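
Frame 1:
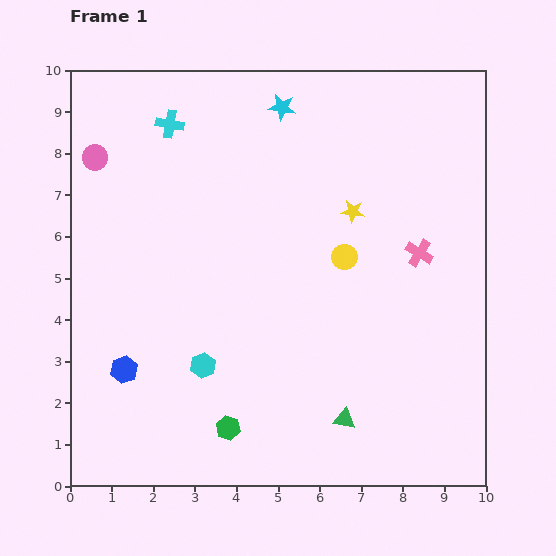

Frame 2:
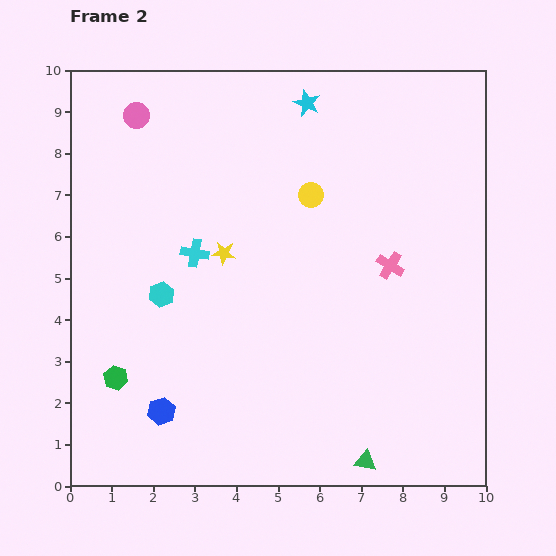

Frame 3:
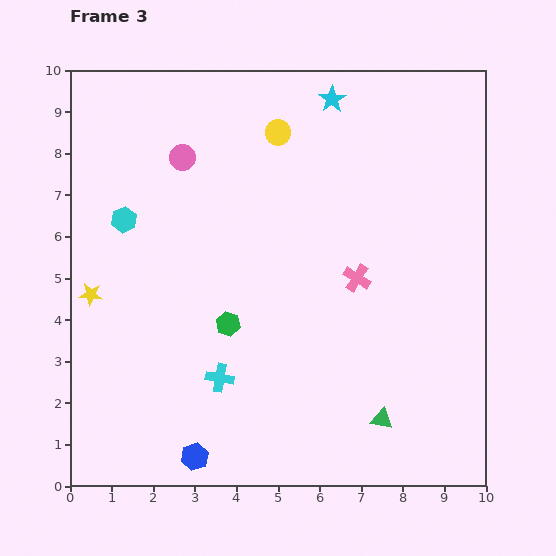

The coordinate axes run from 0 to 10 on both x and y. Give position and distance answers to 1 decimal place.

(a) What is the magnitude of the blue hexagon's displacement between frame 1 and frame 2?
1.3

The blue hexagon moved from (1.3, 2.8) to (2.2, 1.8), a distance of √(0.9² + 1.0²) ≈ 1.3.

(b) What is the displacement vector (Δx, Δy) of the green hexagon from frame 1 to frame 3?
(0.0, 2.5)

The green hexagon was at (3.8, 1.4) in frame 1 and (3.8, 3.9) in frame 3.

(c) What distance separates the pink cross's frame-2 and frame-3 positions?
0.9

The pink cross moved from (7.7, 5.3) to (6.9, 5.0), a distance of √(0.8² + 0.3²) ≈ 0.9.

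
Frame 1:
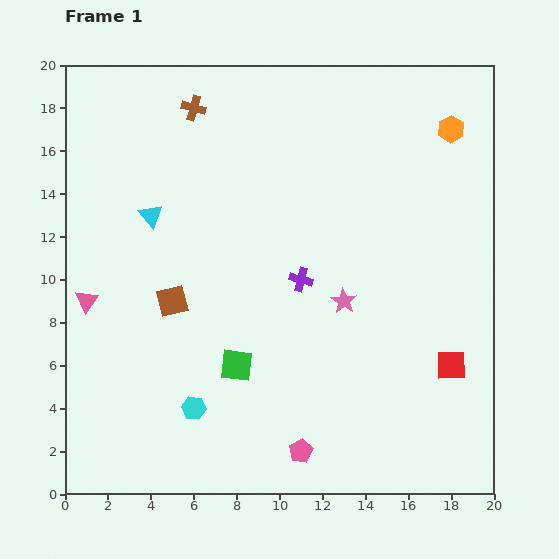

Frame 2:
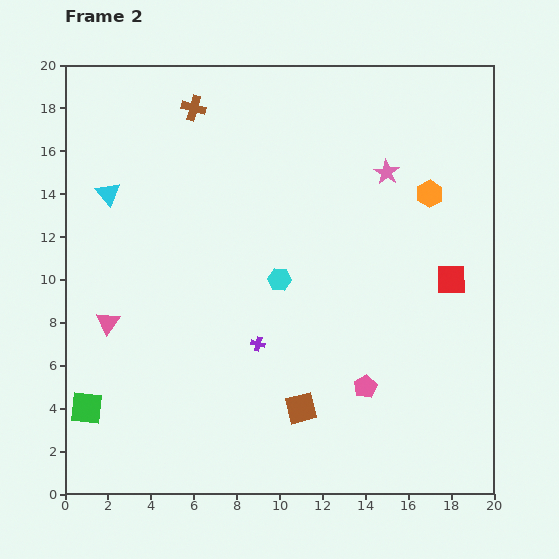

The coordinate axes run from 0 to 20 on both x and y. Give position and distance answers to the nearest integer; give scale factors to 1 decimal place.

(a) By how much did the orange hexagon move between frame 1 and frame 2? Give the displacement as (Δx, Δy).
(-1, -3)

The orange hexagon was at (18, 17) in frame 1 and (17, 14) in frame 2.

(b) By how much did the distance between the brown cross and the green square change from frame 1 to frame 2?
+3

Distance in frame 1: 12. Distance in frame 2: 15.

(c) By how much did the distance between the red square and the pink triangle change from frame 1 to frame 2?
-1

Distance in frame 1: 17. Distance in frame 2: 16.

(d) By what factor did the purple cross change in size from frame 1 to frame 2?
0.6×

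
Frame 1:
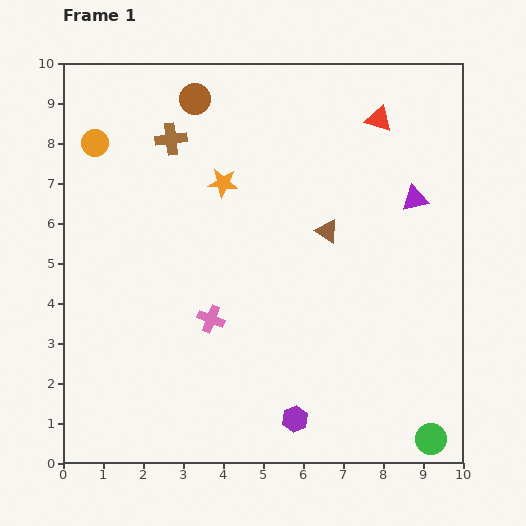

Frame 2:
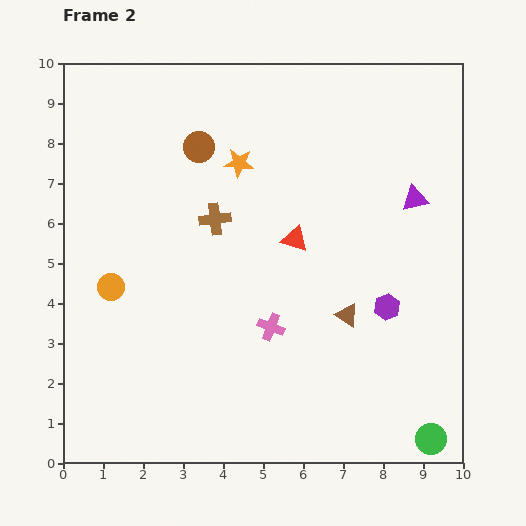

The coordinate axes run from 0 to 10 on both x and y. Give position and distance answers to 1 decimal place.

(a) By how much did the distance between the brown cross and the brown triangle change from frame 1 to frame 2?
-0.4

Distance in frame 1: 4.5. Distance in frame 2: 4.1.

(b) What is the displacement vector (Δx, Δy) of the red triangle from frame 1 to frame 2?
(-2.1, -3.0)

The red triangle was at (7.9, 8.6) in frame 1 and (5.8, 5.6) in frame 2.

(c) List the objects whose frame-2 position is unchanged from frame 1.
the green circle, the purple triangle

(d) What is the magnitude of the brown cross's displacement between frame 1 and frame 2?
2.3

The brown cross moved from (2.7, 8.1) to (3.8, 6.1), a distance of √(1.1² + 2.0²) ≈ 2.3.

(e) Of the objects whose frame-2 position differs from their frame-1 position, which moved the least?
the orange star

(moved 0.6)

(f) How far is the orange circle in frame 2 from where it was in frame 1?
3.6

The orange circle moved from (0.8, 8.0) to (1.2, 4.4), a distance of √(0.4² + 3.6²) ≈ 3.6.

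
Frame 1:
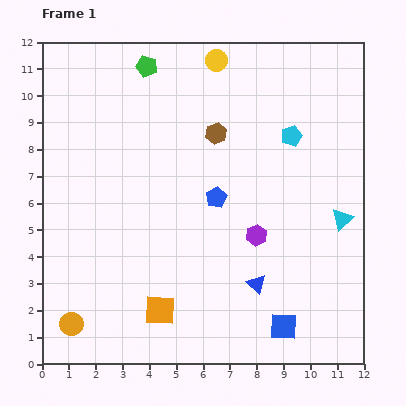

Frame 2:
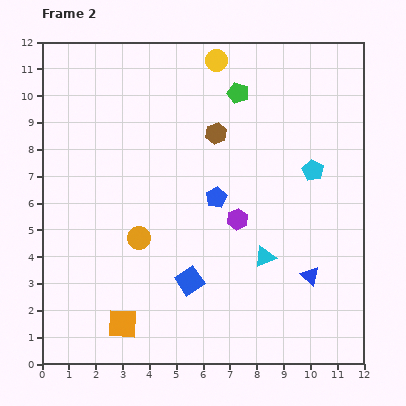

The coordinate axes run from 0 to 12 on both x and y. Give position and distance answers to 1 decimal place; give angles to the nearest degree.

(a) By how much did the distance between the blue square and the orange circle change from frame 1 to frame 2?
-5.4

Distance in frame 1: 7.9. Distance in frame 2: 2.5.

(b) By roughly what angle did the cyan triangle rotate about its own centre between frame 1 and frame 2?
19° clockwise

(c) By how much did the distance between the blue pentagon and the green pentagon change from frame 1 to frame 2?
-1.5

Distance in frame 1: 5.5. Distance in frame 2: 4.0.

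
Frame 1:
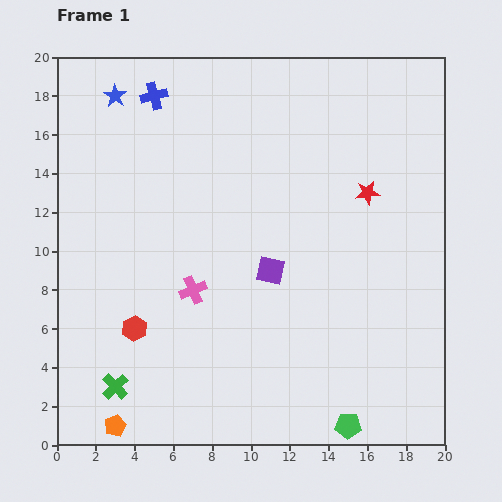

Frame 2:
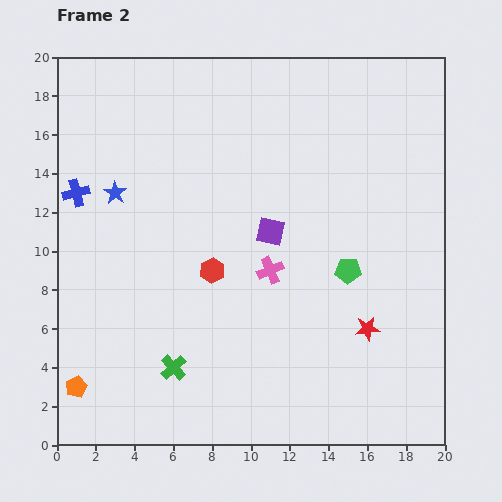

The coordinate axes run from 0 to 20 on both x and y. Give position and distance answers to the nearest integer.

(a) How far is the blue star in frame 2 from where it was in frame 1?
5

The blue star moved from (3, 18) to (3, 13), a distance of √(0² + 5²) ≈ 5.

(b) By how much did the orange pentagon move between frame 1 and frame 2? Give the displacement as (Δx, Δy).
(-2, 2)

The orange pentagon was at (3, 1) in frame 1 and (1, 3) in frame 2.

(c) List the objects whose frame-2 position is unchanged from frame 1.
none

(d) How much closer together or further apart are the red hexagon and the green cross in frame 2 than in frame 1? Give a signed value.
+2

Distance in frame 1: 3. Distance in frame 2: 5.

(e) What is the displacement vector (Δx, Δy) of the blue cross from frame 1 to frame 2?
(-4, -5)

The blue cross was at (5, 18) in frame 1 and (1, 13) in frame 2.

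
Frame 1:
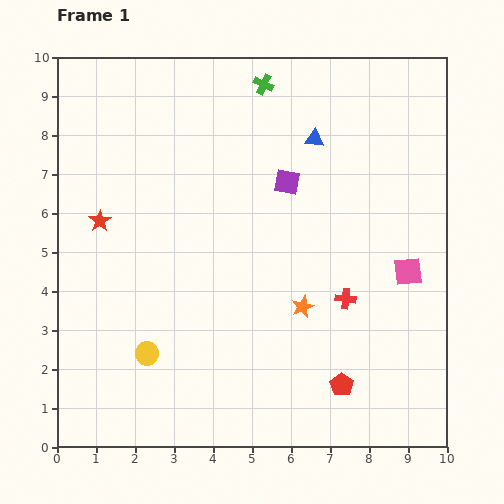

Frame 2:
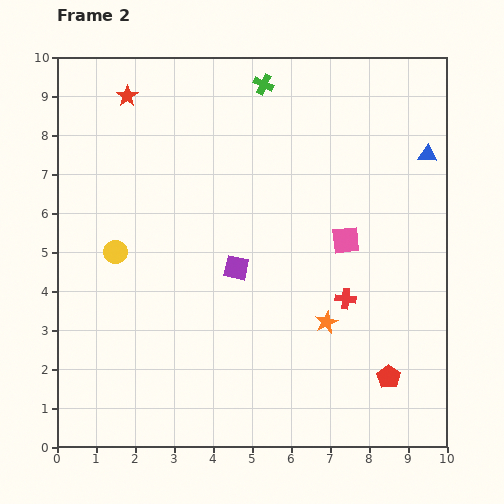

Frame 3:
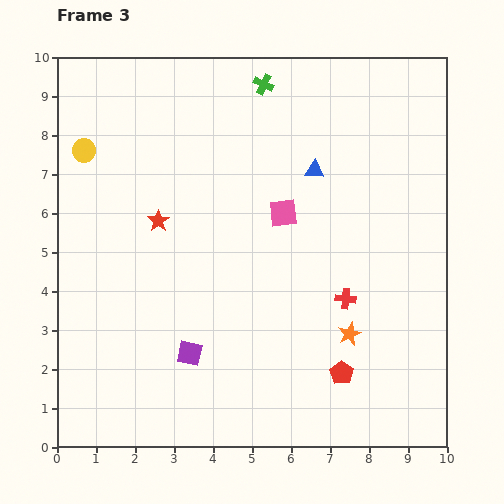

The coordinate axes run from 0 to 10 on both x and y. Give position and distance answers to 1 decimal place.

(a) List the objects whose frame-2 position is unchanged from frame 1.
the green cross, the red cross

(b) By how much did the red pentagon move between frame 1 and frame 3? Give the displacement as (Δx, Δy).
(0.0, 0.3)

The red pentagon was at (7.3, 1.6) in frame 1 and (7.3, 1.9) in frame 3.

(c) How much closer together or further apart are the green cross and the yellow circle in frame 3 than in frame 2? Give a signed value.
-0.8

Distance in frame 2: 5.7. Distance in frame 3: 4.9.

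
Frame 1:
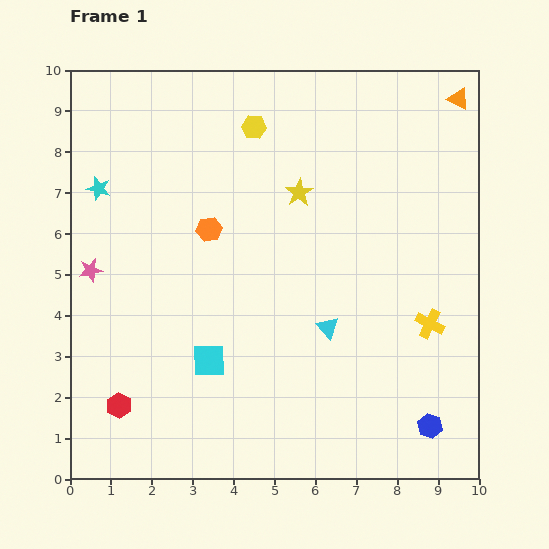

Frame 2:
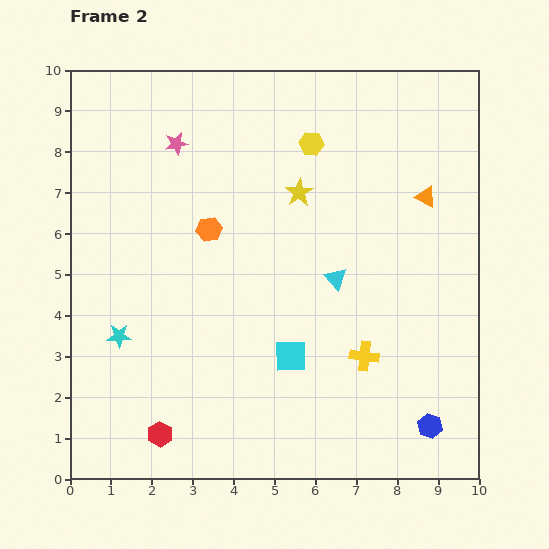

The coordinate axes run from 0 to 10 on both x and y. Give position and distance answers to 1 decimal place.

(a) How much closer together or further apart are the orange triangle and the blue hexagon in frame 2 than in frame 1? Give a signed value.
-2.4

Distance in frame 1: 8.0. Distance in frame 2: 5.6.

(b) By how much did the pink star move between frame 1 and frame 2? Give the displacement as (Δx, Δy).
(2.1, 3.1)

The pink star was at (0.5, 5.1) in frame 1 and (2.6, 8.2) in frame 2.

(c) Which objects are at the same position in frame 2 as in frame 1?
the orange hexagon, the blue hexagon, the yellow star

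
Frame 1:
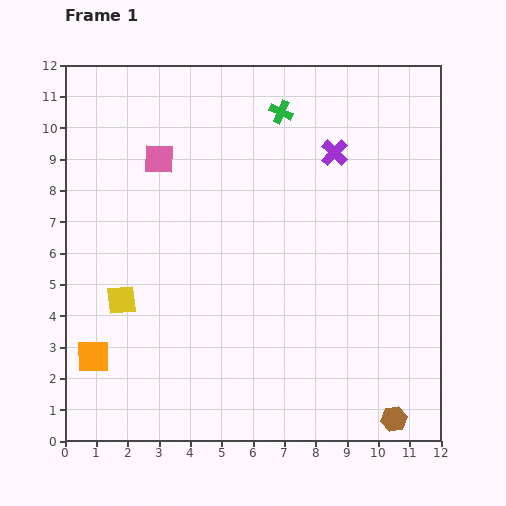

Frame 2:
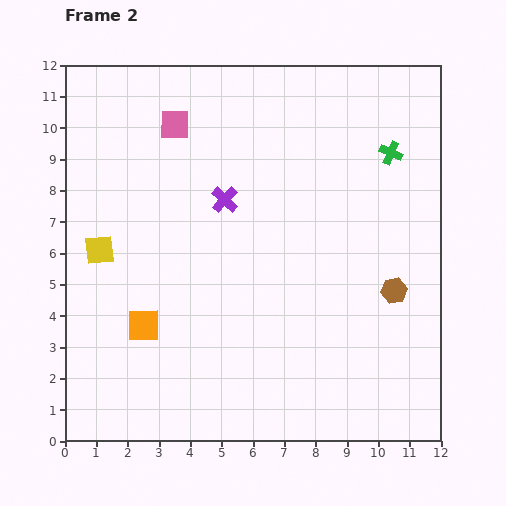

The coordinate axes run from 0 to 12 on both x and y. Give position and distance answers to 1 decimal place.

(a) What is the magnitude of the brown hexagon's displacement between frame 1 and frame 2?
4.1

The brown hexagon moved from (10.5, 0.7) to (10.5, 4.8), a distance of √(0.0² + 4.1²) ≈ 4.1.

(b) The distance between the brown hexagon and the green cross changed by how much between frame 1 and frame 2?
-6.0

Distance in frame 1: 10.4. Distance in frame 2: 4.4.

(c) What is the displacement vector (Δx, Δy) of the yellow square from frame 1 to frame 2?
(-0.7, 1.6)

The yellow square was at (1.8, 4.5) in frame 1 and (1.1, 6.1) in frame 2.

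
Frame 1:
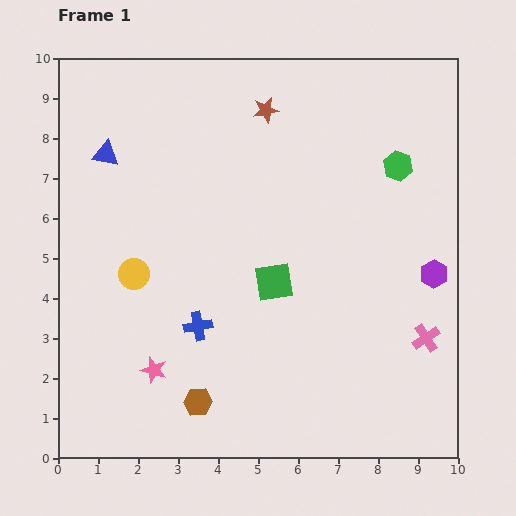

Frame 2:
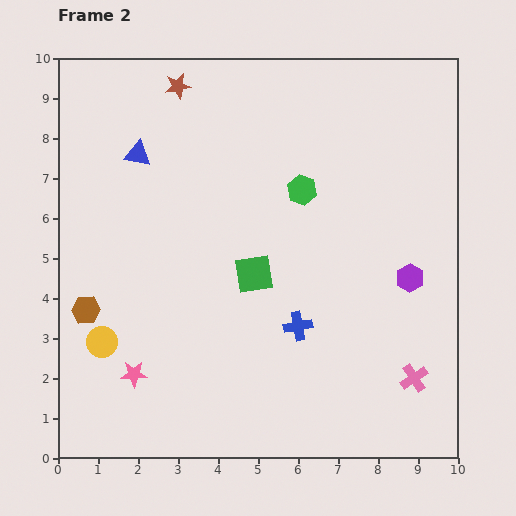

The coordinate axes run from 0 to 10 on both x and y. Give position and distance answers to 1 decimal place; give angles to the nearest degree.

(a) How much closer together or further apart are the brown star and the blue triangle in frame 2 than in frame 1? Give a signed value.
-2.1

Distance in frame 1: 4.1. Distance in frame 2: 2.0.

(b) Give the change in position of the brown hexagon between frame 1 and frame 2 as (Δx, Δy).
(-2.8, 2.3)

The brown hexagon was at (3.5, 1.4) in frame 1 and (0.7, 3.7) in frame 2.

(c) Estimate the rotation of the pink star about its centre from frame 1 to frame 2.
18° counter-clockwise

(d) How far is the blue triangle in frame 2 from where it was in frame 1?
0.8

The blue triangle moved from (1.2, 7.6) to (2.0, 7.6), a distance of √(0.8² + 0.0²) ≈ 0.8.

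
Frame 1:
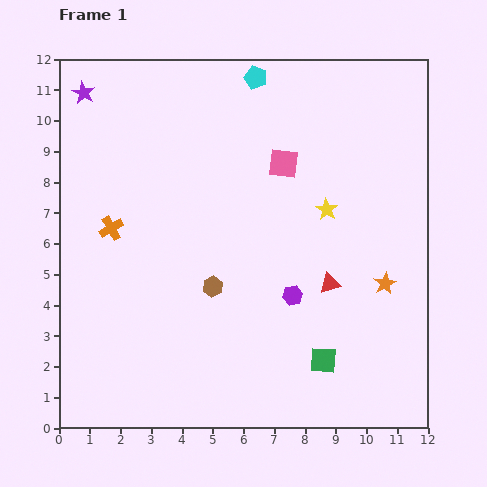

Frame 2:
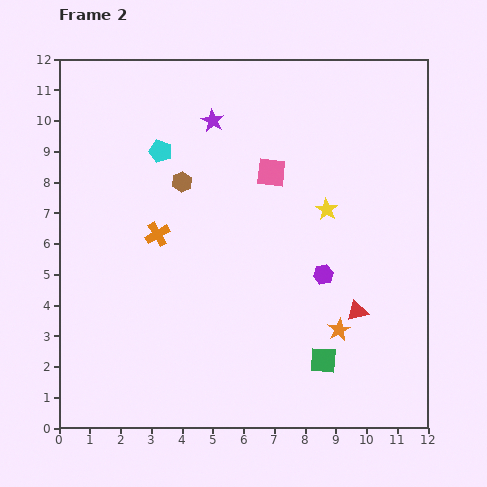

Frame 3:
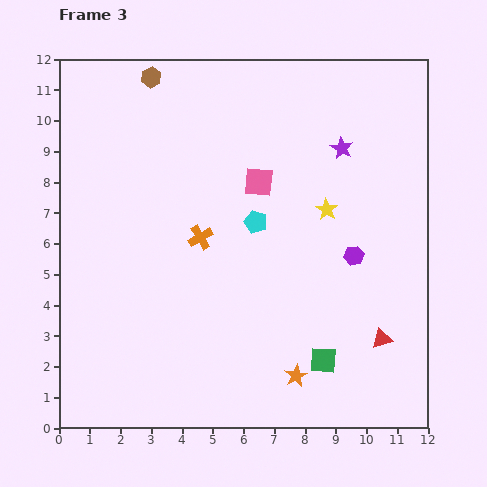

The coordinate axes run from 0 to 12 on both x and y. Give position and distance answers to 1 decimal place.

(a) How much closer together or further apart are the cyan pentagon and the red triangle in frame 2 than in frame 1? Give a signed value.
+1.1

Distance in frame 1: 7.1. Distance in frame 2: 8.2.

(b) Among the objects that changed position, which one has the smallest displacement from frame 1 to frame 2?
the pink square

(moved 0.5)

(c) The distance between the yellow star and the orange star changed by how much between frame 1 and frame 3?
+2.4

Distance in frame 1: 3.1. Distance in frame 3: 5.5.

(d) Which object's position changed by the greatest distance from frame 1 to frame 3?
the purple star

(moved 8.6; next 7.1)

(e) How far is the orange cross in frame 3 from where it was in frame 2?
1.4

The orange cross moved from (3.2, 6.3) to (4.6, 6.2), a distance of √(1.4² + 0.1²) ≈ 1.4.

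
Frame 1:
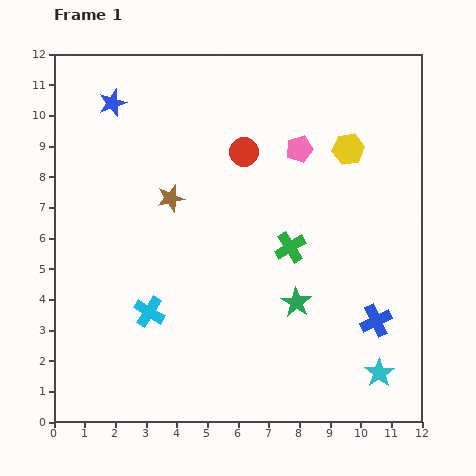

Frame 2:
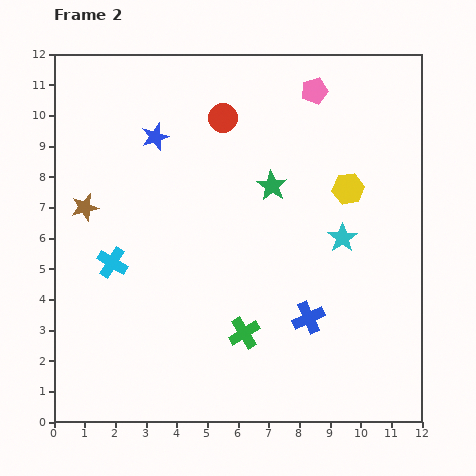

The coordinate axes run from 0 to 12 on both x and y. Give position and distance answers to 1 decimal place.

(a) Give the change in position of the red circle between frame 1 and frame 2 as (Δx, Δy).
(-0.7, 1.1)

The red circle was at (6.2, 8.8) in frame 1 and (5.5, 9.9) in frame 2.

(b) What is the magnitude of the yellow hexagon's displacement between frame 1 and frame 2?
1.3

The yellow hexagon moved from (9.6, 8.9) to (9.6, 7.6), a distance of √(0.0² + 1.3²) ≈ 1.3.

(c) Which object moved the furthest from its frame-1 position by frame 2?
the cyan star

(moved 4.6; next 3.9)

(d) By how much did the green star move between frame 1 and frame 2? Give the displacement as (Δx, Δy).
(-0.8, 3.8)

The green star was at (7.9, 3.9) in frame 1 and (7.1, 7.7) in frame 2.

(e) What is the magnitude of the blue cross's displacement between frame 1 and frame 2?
2.2

The blue cross moved from (10.5, 3.3) to (8.3, 3.4), a distance of √(2.2² + 0.1²) ≈ 2.2.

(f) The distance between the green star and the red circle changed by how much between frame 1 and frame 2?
-2.5

Distance in frame 1: 5.2. Distance in frame 2: 2.7.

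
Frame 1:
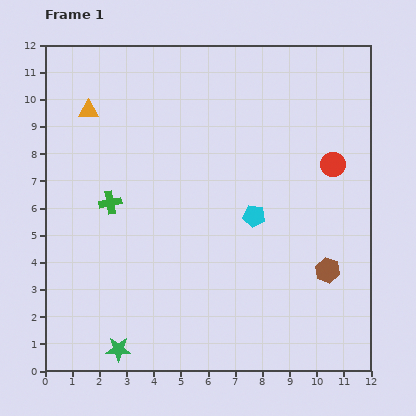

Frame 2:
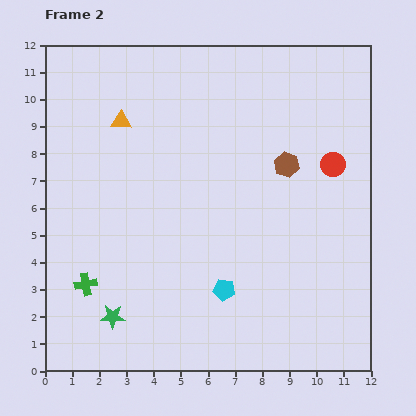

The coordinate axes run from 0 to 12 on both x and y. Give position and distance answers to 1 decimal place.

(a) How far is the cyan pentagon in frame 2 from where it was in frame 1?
2.9

The cyan pentagon moved from (7.7, 5.7) to (6.6, 3.0), a distance of √(1.1² + 2.7²) ≈ 2.9.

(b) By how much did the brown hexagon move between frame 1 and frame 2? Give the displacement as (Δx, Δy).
(-1.5, 3.9)

The brown hexagon was at (10.4, 3.7) in frame 1 and (8.9, 7.6) in frame 2.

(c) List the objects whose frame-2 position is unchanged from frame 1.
the red circle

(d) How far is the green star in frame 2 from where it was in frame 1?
1.2

The green star moved from (2.7, 0.8) to (2.5, 2.0), a distance of √(0.2² + 1.2²) ≈ 1.2.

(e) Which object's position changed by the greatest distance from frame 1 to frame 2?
the brown hexagon

(moved 4.2; next 3.1)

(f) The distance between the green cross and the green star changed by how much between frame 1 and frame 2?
-3.8

Distance in frame 1: 5.4. Distance in frame 2: 1.6.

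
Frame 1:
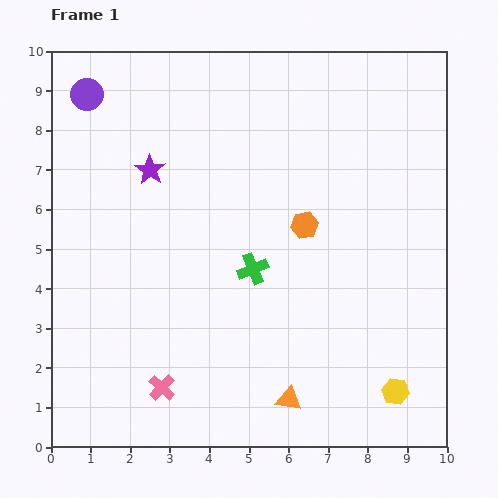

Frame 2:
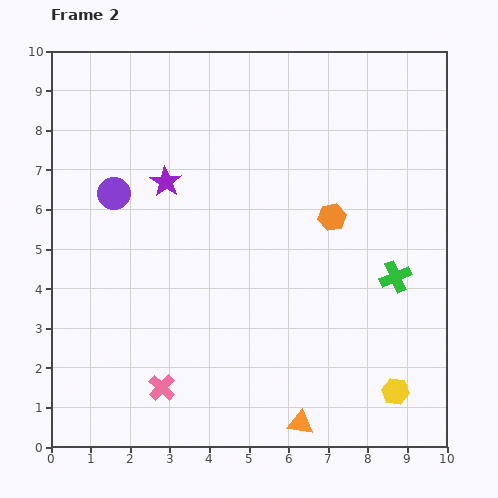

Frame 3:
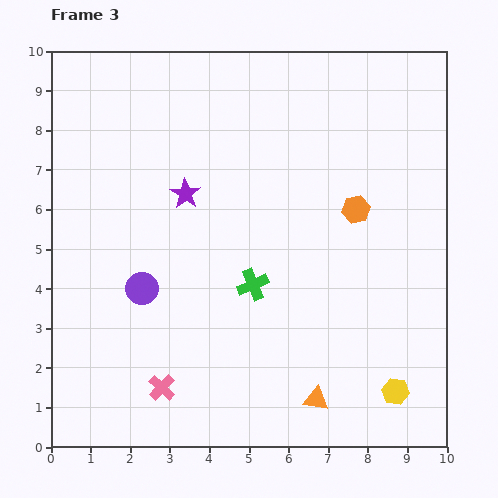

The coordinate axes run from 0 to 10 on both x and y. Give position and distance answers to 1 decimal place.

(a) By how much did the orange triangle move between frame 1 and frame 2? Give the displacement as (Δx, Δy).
(0.3, -0.6)

The orange triangle was at (6.0, 1.2) in frame 1 and (6.3, 0.6) in frame 2.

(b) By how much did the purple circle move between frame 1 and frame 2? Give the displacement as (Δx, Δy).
(0.7, -2.5)

The purple circle was at (0.9, 8.9) in frame 1 and (1.6, 6.4) in frame 2.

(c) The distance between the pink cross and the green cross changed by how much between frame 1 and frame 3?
-0.3

Distance in frame 1: 3.8. Distance in frame 3: 3.5.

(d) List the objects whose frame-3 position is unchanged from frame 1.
the yellow hexagon, the pink cross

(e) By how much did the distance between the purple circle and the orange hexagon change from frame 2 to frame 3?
+0.3

Distance in frame 2: 5.5. Distance in frame 3: 5.8.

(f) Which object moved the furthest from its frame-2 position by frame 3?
the green cross

(moved 3.6; next 2.5)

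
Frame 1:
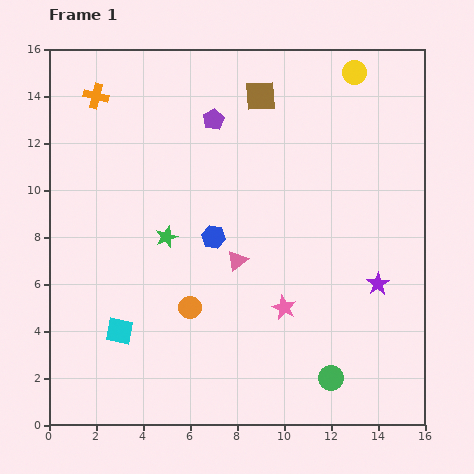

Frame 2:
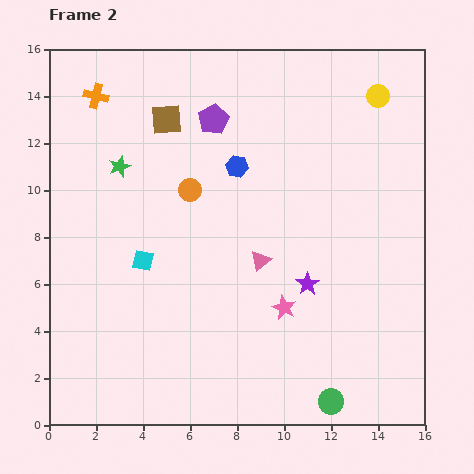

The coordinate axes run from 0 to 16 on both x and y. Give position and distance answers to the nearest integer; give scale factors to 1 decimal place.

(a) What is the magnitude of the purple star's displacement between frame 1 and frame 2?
3

The purple star moved from (14, 6) to (11, 6), a distance of √(3² + 0²) ≈ 3.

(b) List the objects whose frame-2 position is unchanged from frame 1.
the purple pentagon, the orange cross, the pink star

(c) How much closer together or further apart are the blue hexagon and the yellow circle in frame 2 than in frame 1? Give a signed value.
-2

Distance in frame 1: 9. Distance in frame 2: 7.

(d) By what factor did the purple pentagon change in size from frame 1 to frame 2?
1.5×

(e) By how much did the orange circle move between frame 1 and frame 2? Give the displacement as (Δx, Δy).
(0, 5)

The orange circle was at (6, 5) in frame 1 and (6, 10) in frame 2.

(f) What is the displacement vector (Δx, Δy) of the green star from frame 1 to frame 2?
(-2, 3)

The green star was at (5, 8) in frame 1 and (3, 11) in frame 2.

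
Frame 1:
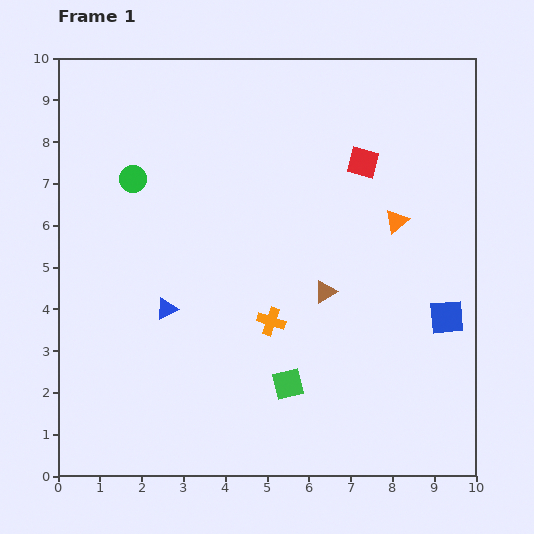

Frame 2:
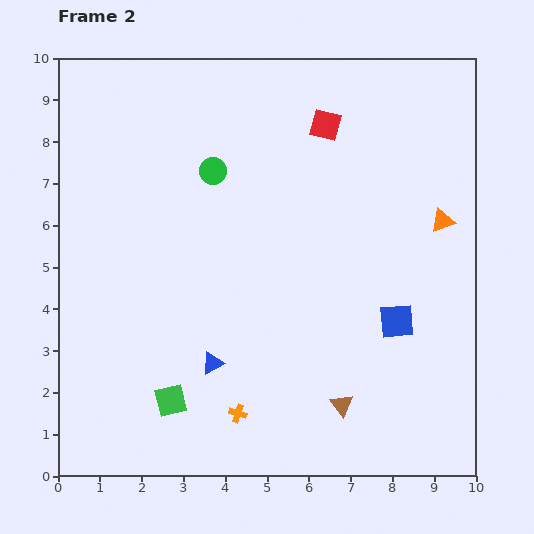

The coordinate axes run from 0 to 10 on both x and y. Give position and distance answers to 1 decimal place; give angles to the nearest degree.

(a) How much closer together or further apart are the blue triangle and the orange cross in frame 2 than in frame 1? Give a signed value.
-1.2

Distance in frame 1: 2.5. Distance in frame 2: 1.3.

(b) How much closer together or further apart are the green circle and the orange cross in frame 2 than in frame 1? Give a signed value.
+1.1

Distance in frame 1: 4.7. Distance in frame 2: 5.8.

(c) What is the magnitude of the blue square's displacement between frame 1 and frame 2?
1.2

The blue square moved from (9.3, 3.8) to (8.1, 3.7), a distance of √(1.2² + 0.1²) ≈ 1.2.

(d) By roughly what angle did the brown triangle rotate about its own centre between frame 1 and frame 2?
36° counter-clockwise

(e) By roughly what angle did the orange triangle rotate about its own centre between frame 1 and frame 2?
18° clockwise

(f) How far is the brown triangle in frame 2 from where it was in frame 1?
2.7

The brown triangle moved from (6.4, 4.4) to (6.8, 1.7), a distance of √(0.4² + 2.7²) ≈ 2.7.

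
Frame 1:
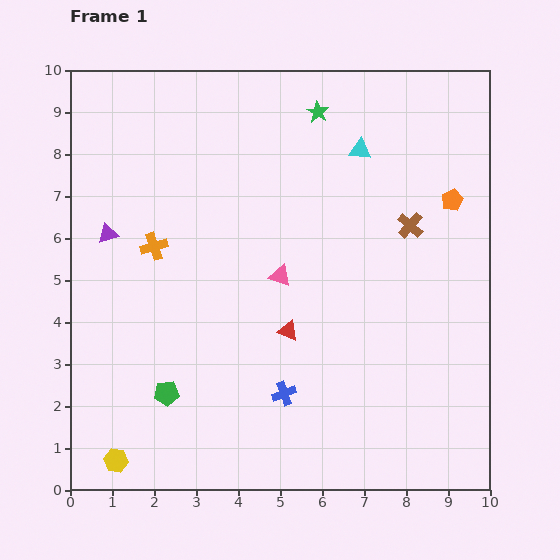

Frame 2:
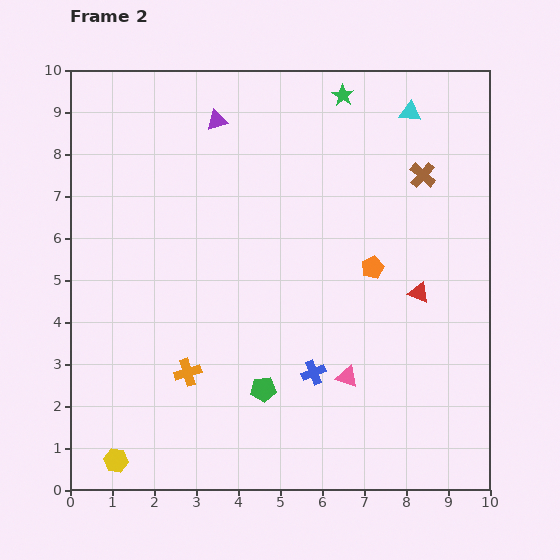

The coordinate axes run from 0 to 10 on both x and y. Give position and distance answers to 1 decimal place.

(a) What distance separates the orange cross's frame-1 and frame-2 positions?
3.1

The orange cross moved from (2.0, 5.8) to (2.8, 2.8), a distance of √(0.8² + 3.0²) ≈ 3.1.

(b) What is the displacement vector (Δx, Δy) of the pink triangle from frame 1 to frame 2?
(1.6, -2.4)

The pink triangle was at (5.0, 5.1) in frame 1 and (6.6, 2.7) in frame 2.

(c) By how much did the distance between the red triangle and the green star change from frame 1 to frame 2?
-0.2

Distance in frame 1: 5.2. Distance in frame 2: 5.0.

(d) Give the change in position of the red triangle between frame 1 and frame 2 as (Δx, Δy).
(3.1, 0.9)

The red triangle was at (5.2, 3.8) in frame 1 and (8.3, 4.7) in frame 2.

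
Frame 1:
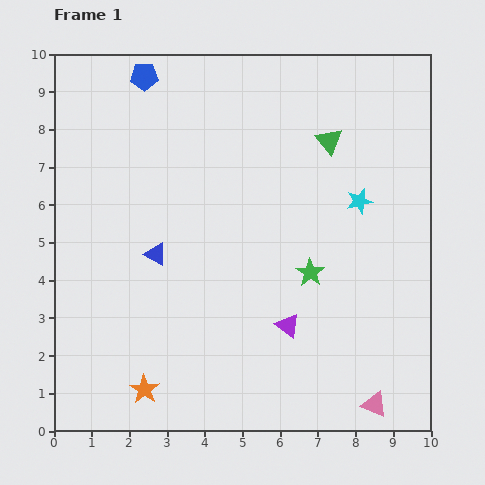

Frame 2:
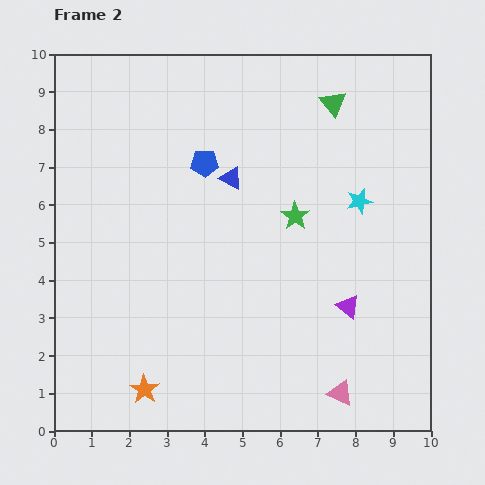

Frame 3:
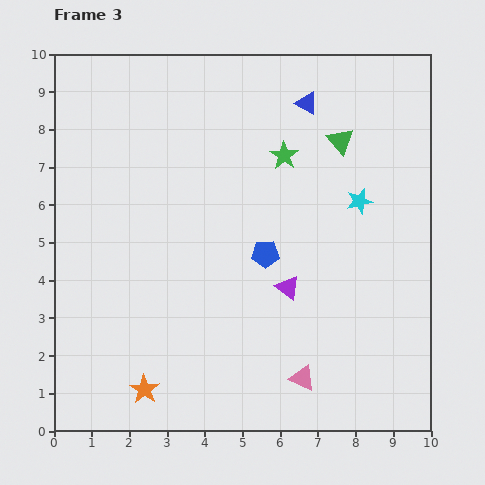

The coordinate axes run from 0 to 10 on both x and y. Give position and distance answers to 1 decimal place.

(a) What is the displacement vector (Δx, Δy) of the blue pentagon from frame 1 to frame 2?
(1.6, -2.3)

The blue pentagon was at (2.4, 9.4) in frame 1 and (4.0, 7.1) in frame 2.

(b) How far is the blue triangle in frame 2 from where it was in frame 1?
2.8

The blue triangle moved from (2.7, 4.7) to (4.7, 6.7), a distance of √(2.0² + 2.0²) ≈ 2.8.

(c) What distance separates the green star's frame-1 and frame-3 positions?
3.2

The green star moved from (6.8, 4.2) to (6.1, 7.3), a distance of √(0.7² + 3.1²) ≈ 3.2.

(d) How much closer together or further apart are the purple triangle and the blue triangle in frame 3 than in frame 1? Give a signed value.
+0.9

Distance in frame 1: 4.0. Distance in frame 3: 4.9.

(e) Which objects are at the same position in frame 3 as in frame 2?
the cyan star, the orange star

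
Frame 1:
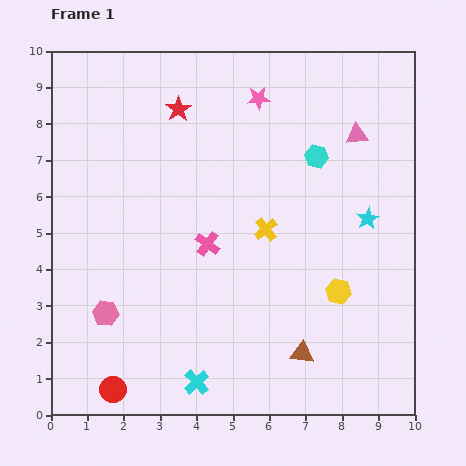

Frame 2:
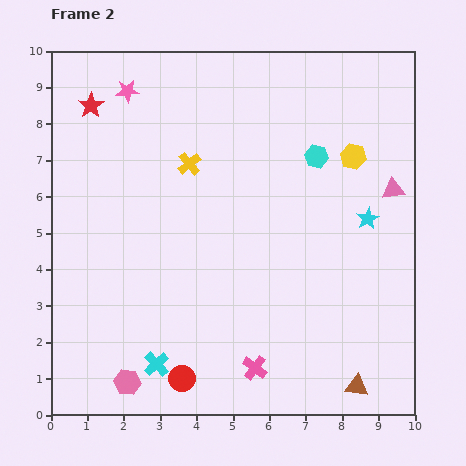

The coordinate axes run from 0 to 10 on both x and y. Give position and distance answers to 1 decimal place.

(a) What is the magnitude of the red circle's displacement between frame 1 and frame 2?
1.9

The red circle moved from (1.7, 0.7) to (3.6, 1.0), a distance of √(1.9² + 0.3²) ≈ 1.9.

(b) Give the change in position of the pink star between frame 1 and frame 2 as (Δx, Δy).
(-3.6, 0.2)

The pink star was at (5.7, 8.7) in frame 1 and (2.1, 8.9) in frame 2.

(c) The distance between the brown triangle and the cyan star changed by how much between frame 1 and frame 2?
+0.5

Distance in frame 1: 4.1. Distance in frame 2: 4.6.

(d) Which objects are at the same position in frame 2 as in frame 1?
the cyan star, the cyan hexagon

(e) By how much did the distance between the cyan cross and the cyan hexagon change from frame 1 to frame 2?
+0.2

Distance in frame 1: 7.0. Distance in frame 2: 7.2.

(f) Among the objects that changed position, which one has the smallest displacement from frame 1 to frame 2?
the cyan cross

(moved 1.2)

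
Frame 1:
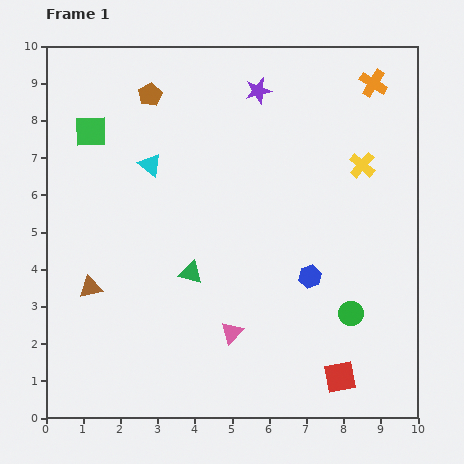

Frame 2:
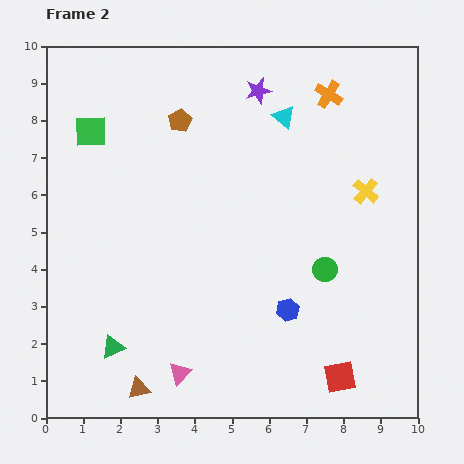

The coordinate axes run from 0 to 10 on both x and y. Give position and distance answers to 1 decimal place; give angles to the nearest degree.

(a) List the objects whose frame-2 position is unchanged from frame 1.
the green square, the red square, the purple star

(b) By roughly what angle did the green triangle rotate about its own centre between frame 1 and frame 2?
40° counter-clockwise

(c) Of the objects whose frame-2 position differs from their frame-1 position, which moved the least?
the yellow cross

(moved 0.7)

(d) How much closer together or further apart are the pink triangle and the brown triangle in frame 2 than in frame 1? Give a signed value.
-2.8

Distance in frame 1: 4.0. Distance in frame 2: 1.2.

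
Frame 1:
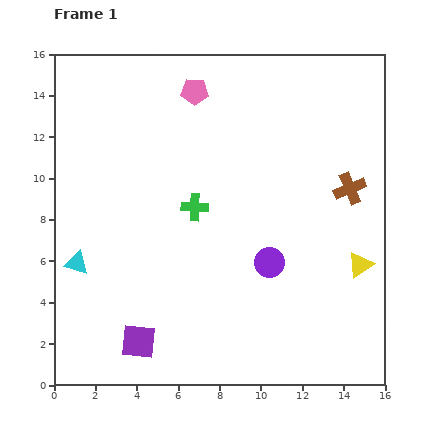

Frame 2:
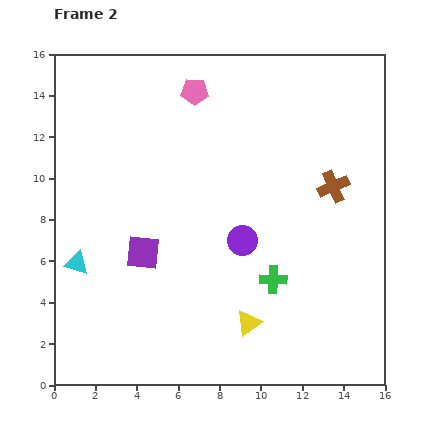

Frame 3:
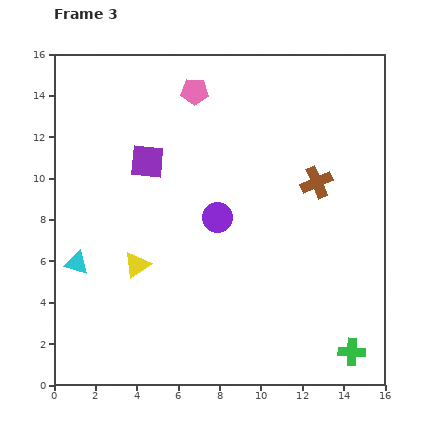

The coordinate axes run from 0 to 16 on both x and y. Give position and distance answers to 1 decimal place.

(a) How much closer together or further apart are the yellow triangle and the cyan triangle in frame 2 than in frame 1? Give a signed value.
-4.9

Distance in frame 1: 13.7. Distance in frame 2: 8.8.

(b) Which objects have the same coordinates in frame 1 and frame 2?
the pink pentagon, the cyan triangle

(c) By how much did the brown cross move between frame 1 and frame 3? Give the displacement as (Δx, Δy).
(-1.6, 0.3)

The brown cross was at (14.3, 9.5) in frame 1 and (12.7, 9.8) in frame 3.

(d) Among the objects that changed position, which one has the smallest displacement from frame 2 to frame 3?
the brown cross

(moved 0.8)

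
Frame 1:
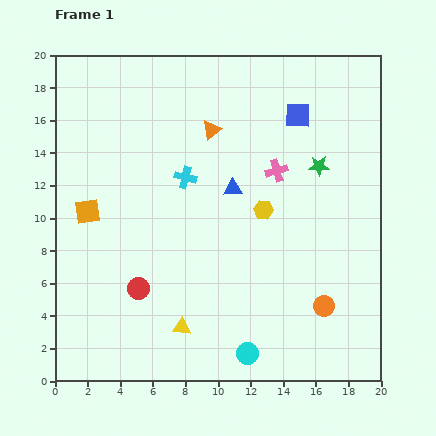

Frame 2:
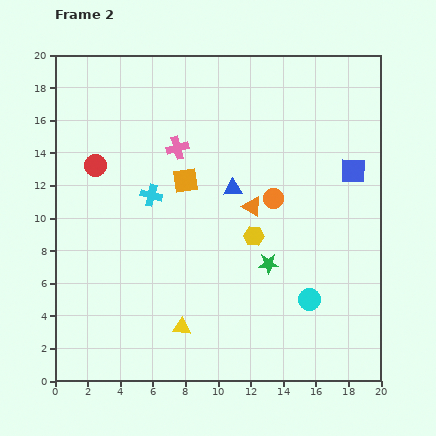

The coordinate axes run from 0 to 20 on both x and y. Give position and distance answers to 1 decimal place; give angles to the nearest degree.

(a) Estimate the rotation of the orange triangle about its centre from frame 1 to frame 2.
52° counter-clockwise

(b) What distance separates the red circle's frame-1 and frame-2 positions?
7.9

The red circle moved from (5.1, 5.7) to (2.5, 13.2), a distance of √(2.6² + 7.5²) ≈ 7.9.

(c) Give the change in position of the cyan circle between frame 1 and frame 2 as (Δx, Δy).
(3.8, 3.3)

The cyan circle was at (11.8, 1.7) in frame 1 and (15.6, 5.0) in frame 2.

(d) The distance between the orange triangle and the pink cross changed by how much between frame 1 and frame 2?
+1.1

Distance in frame 1: 4.7. Distance in frame 2: 5.8.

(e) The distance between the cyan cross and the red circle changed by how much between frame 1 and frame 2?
-3.6

Distance in frame 1: 7.4. Distance in frame 2: 3.8.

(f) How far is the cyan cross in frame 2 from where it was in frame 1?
2.4

The cyan cross moved from (8.0, 12.5) to (5.9, 11.4), a distance of √(2.1² + 1.1²) ≈ 2.4.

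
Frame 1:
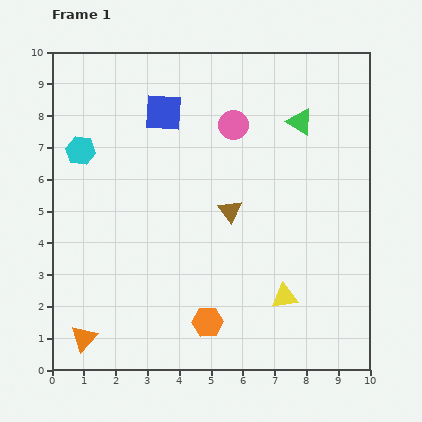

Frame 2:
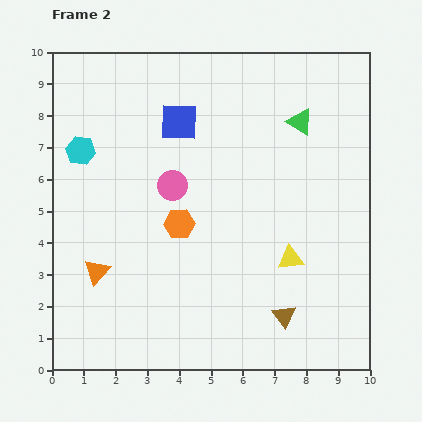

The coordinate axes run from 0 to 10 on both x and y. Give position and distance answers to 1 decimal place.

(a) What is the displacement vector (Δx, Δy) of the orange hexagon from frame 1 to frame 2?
(-0.9, 3.1)

The orange hexagon was at (4.9, 1.5) in frame 1 and (4.0, 4.6) in frame 2.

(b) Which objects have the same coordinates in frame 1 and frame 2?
the cyan hexagon, the green triangle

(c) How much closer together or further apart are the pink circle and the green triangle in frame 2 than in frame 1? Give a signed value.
+2.4

Distance in frame 1: 2.1. Distance in frame 2: 4.5.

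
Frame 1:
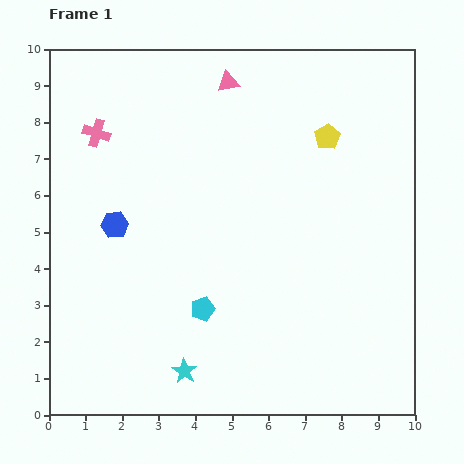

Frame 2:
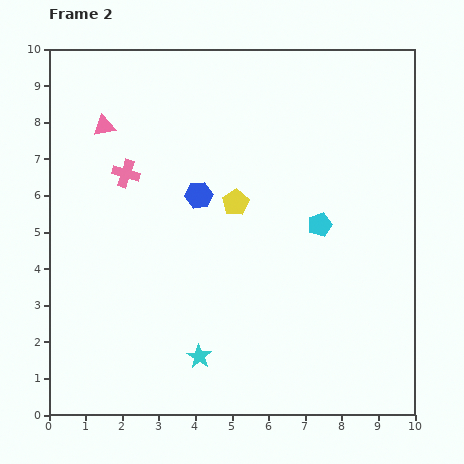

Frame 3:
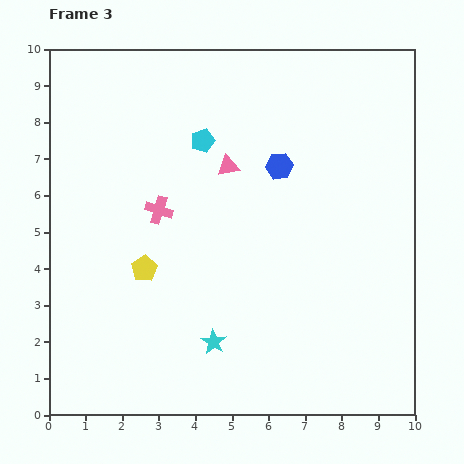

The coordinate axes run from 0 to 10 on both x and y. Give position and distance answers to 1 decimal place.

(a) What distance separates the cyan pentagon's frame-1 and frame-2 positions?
3.9

The cyan pentagon moved from (4.2, 2.9) to (7.4, 5.2), a distance of √(3.2² + 2.3²) ≈ 3.9.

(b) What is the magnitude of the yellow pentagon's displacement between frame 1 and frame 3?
6.2

The yellow pentagon moved from (7.6, 7.6) to (2.6, 4.0), a distance of √(5.0² + 3.6²) ≈ 6.2.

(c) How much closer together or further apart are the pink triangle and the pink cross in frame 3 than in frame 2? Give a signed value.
+0.8

Distance in frame 2: 1.4. Distance in frame 3: 2.2.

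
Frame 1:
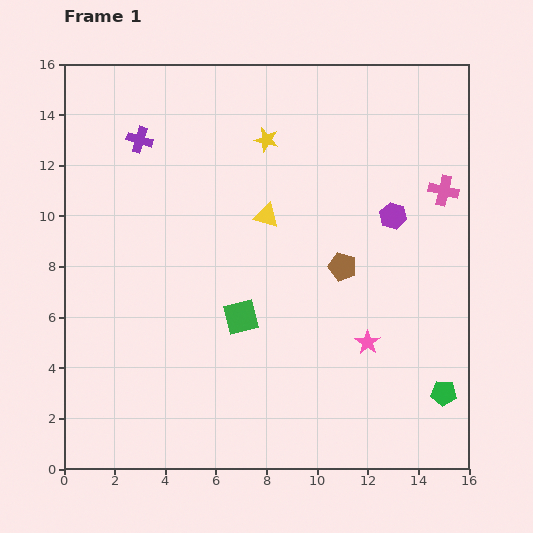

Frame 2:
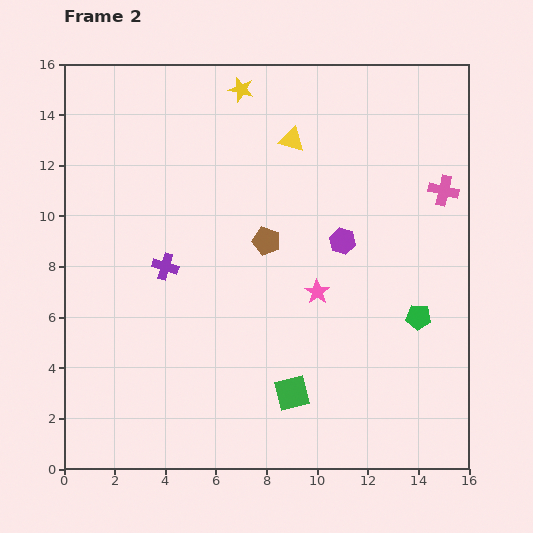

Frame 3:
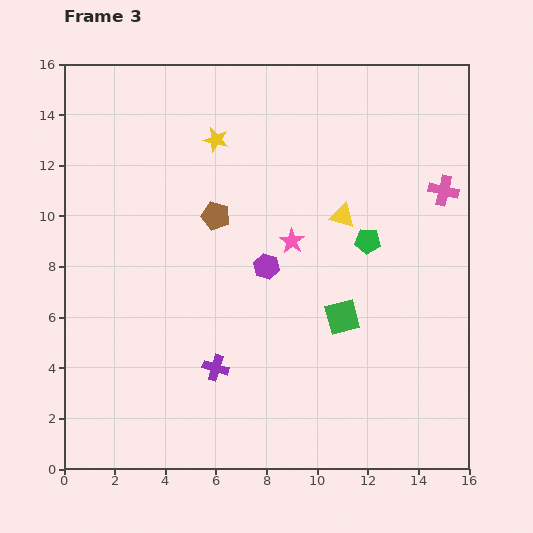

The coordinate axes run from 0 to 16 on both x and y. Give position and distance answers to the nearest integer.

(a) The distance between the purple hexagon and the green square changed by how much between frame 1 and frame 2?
-1

Distance in frame 1: 7. Distance in frame 2: 6.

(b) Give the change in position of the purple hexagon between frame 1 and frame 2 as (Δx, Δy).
(-2, -1)

The purple hexagon was at (13, 10) in frame 1 and (11, 9) in frame 2.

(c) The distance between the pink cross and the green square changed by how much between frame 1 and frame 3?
-3

Distance in frame 1: 9. Distance in frame 3: 6.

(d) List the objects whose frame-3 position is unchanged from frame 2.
the pink cross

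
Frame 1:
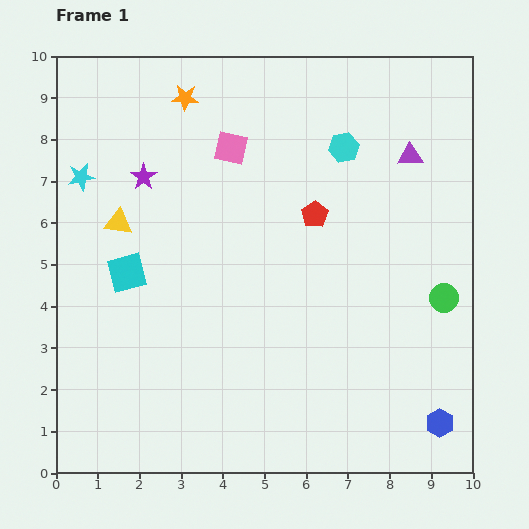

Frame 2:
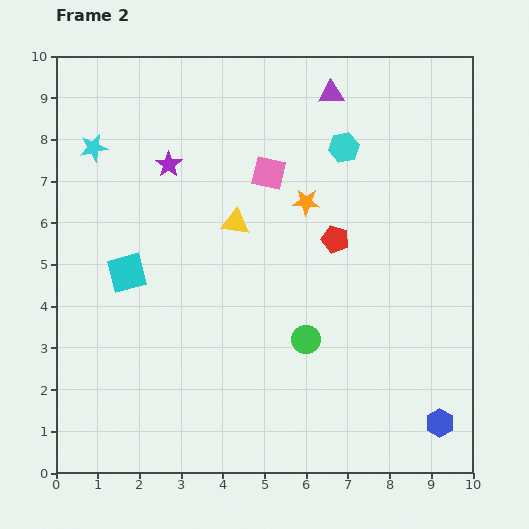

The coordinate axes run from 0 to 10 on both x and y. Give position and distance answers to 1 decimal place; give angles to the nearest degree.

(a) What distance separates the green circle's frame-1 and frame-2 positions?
3.4

The green circle moved from (9.3, 4.2) to (6.0, 3.2), a distance of √(3.3² + 1.0²) ≈ 3.4.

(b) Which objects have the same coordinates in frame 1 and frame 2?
the cyan square, the cyan hexagon, the blue hexagon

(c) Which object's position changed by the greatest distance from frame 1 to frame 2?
the orange star

(moved 3.8; next 3.4)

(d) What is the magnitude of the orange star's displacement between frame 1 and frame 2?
3.8

The orange star moved from (3.1, 9.0) to (6.0, 6.5), a distance of √(2.9² + 2.5²) ≈ 3.8.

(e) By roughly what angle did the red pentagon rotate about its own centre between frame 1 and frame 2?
22° counter-clockwise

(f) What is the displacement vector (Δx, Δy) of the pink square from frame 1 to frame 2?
(0.9, -0.6)

The pink square was at (4.2, 7.8) in frame 1 and (5.1, 7.2) in frame 2.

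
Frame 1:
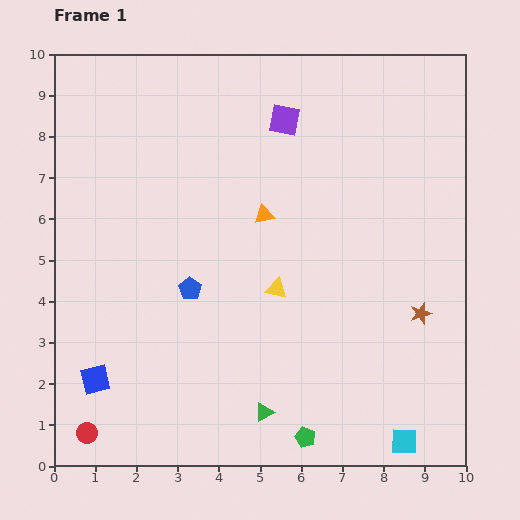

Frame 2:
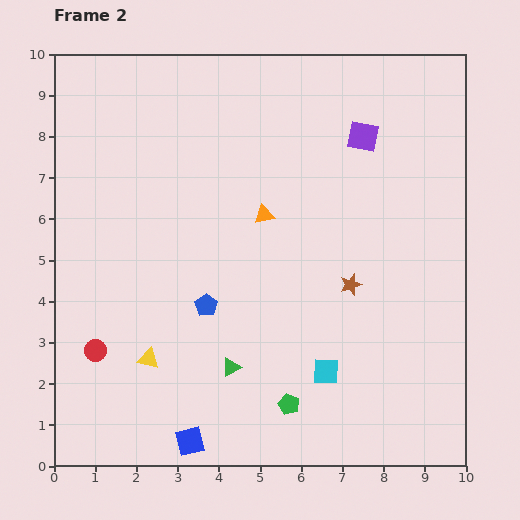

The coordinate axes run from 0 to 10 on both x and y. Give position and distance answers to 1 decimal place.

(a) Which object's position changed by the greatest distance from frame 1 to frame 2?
the yellow triangle

(moved 3.5; next 2.7)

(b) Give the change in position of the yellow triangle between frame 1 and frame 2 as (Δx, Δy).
(-3.1, -1.7)

The yellow triangle was at (5.4, 4.3) in frame 1 and (2.3, 2.6) in frame 2.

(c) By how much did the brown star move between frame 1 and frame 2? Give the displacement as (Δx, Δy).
(-1.7, 0.7)

The brown star was at (8.9, 3.7) in frame 1 and (7.2, 4.4) in frame 2.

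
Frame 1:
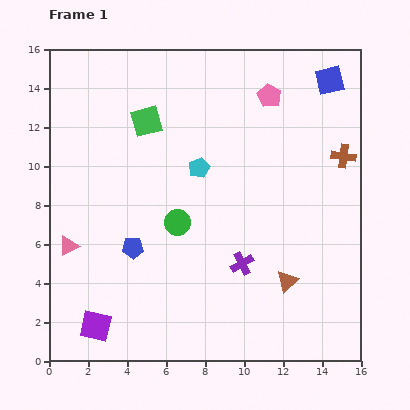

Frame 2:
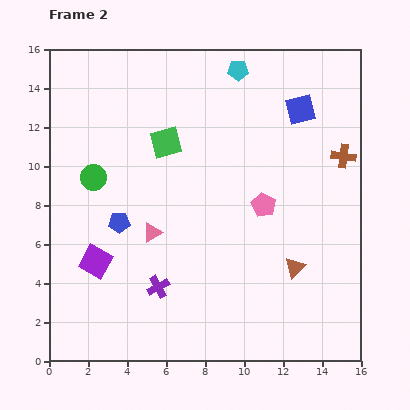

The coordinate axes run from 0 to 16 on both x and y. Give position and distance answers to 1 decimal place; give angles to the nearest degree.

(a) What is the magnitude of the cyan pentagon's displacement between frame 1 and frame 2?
5.4

The cyan pentagon moved from (7.7, 9.9) to (9.7, 14.9), a distance of √(2.0² + 5.0²) ≈ 5.4.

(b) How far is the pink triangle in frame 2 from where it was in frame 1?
4.4

The pink triangle moved from (1.0, 5.9) to (5.3, 6.6), a distance of √(4.3² + 0.7²) ≈ 4.4.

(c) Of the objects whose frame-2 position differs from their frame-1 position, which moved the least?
the brown triangle

(moved 0.8)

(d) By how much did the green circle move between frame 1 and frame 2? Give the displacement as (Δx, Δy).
(-4.3, 2.3)

The green circle was at (6.6, 7.1) in frame 1 and (2.3, 9.4) in frame 2.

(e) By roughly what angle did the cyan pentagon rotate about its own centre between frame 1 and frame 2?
24° clockwise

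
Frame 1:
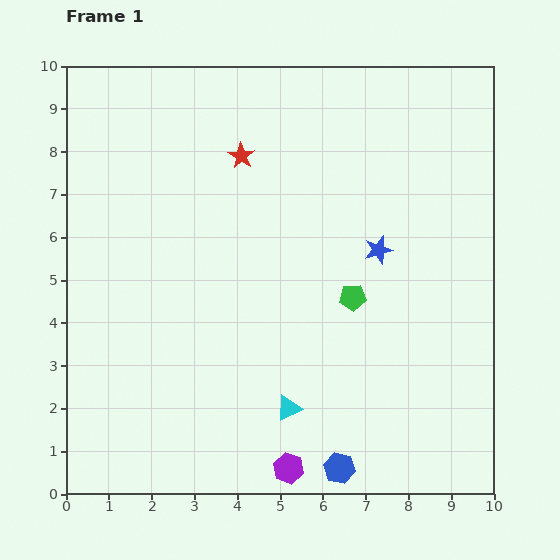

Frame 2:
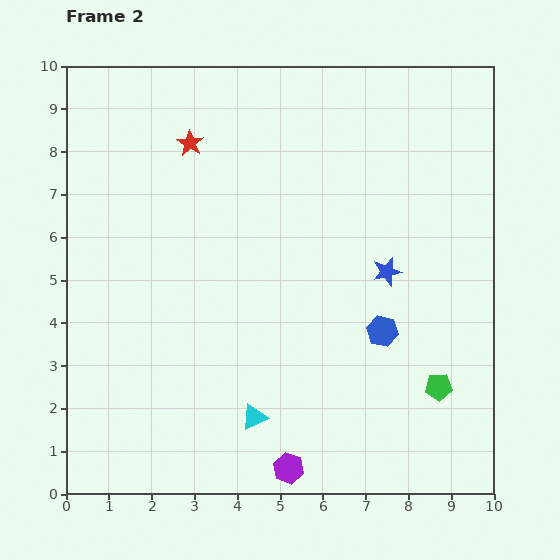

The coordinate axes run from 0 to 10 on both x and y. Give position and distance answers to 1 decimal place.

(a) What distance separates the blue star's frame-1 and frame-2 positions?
0.5

The blue star moved from (7.3, 5.7) to (7.5, 5.2), a distance of √(0.2² + 0.5²) ≈ 0.5.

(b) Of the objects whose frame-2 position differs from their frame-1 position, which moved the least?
the blue star

(moved 0.5)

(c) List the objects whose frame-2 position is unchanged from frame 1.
the purple hexagon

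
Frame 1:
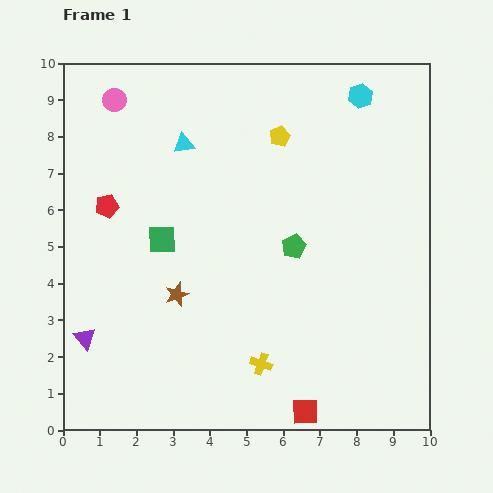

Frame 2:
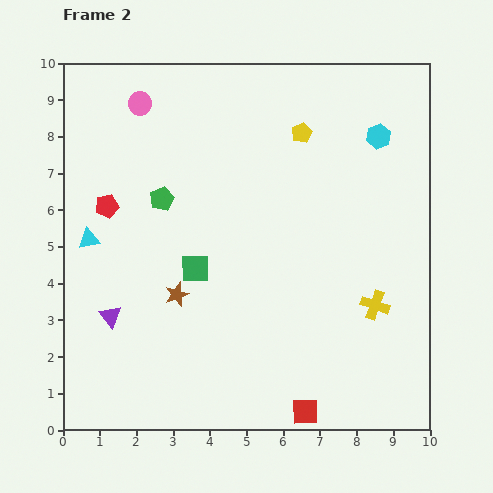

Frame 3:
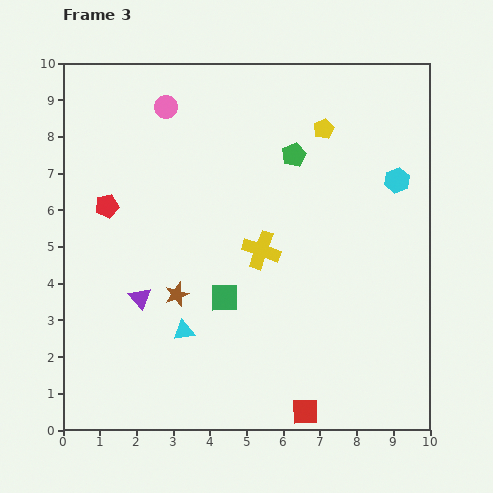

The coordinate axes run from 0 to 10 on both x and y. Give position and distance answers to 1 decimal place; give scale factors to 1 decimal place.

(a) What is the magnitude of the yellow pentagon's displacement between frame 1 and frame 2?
0.6

The yellow pentagon moved from (5.9, 8.0) to (6.5, 8.1), a distance of √(0.6² + 0.1²) ≈ 0.6.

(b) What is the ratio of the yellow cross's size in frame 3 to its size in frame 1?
1.7×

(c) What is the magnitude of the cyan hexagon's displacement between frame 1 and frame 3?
2.5

The cyan hexagon moved from (8.1, 9.1) to (9.1, 6.8), a distance of √(1.0² + 2.3²) ≈ 2.5.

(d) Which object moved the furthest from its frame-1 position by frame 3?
the cyan triangle

(moved 5.1; next 3.1)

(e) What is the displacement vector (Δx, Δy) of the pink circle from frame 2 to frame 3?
(0.7, -0.1)

The pink circle was at (2.1, 8.9) in frame 2 and (2.8, 8.8) in frame 3.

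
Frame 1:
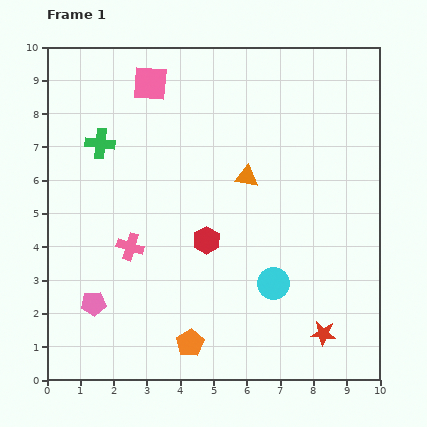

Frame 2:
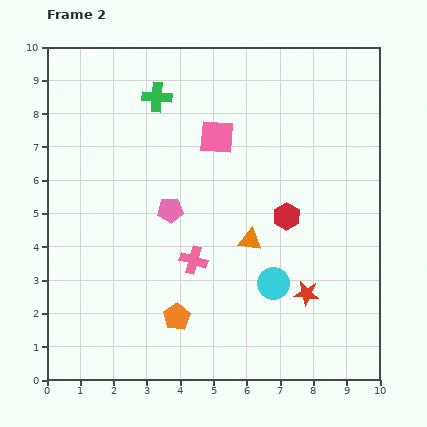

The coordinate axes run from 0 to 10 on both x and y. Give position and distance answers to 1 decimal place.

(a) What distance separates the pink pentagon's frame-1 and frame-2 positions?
3.6

The pink pentagon moved from (1.4, 2.3) to (3.7, 5.1), a distance of √(2.3² + 2.8²) ≈ 3.6.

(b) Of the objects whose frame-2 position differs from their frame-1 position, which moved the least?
the orange pentagon

(moved 0.9)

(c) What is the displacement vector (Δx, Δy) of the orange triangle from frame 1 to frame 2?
(0.1, -1.9)

The orange triangle was at (6.0, 6.1) in frame 1 and (6.1, 4.2) in frame 2.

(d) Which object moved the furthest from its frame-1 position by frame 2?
the pink pentagon

(moved 3.6; next 2.6)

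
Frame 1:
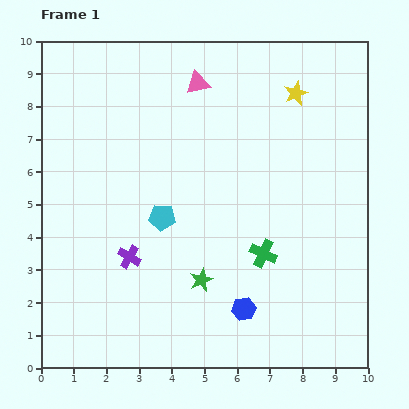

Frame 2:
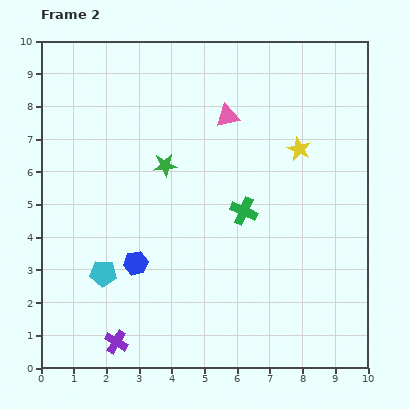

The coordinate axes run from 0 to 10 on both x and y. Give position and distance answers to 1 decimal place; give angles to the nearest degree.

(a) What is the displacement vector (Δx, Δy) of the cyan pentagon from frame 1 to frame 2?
(-1.8, -1.7)

The cyan pentagon was at (3.7, 4.6) in frame 1 and (1.9, 2.9) in frame 2.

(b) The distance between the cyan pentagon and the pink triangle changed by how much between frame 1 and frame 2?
+1.9

Distance in frame 1: 4.2. Distance in frame 2: 6.1.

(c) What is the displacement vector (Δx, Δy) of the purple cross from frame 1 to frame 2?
(-0.4, -2.6)

The purple cross was at (2.7, 3.4) in frame 1 and (2.3, 0.8) in frame 2.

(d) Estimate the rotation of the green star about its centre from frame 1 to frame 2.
17° clockwise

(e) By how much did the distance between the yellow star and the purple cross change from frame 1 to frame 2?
+1.0

Distance in frame 1: 7.1. Distance in frame 2: 8.1.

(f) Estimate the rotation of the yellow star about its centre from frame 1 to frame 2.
23° counter-clockwise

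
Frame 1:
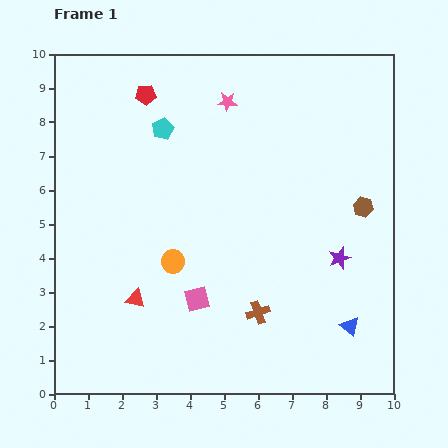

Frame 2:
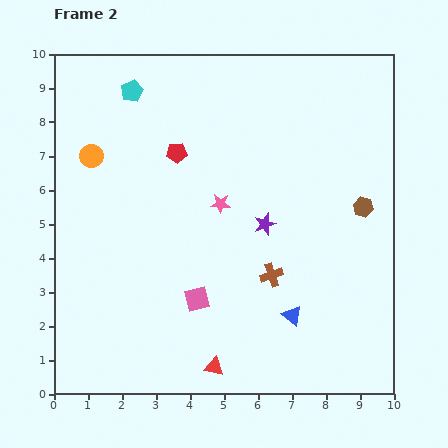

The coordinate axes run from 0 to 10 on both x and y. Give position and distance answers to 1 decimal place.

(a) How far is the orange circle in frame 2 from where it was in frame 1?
3.9

The orange circle moved from (3.5, 3.9) to (1.1, 7.0), a distance of √(2.4² + 3.1²) ≈ 3.9.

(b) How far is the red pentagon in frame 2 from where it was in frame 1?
1.9

The red pentagon moved from (2.7, 8.8) to (3.6, 7.1), a distance of √(0.9² + 1.7²) ≈ 1.9.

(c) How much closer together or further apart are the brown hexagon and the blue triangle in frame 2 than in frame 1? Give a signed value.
+0.3

Distance in frame 1: 3.5. Distance in frame 2: 3.8.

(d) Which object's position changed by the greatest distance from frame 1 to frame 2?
the orange circle

(moved 3.9; next 3.0)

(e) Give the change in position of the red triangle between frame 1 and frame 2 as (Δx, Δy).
(2.3, -2.0)

The red triangle was at (2.4, 2.8) in frame 1 and (4.7, 0.8) in frame 2.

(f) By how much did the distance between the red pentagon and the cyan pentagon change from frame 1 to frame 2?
+1.1

Distance in frame 1: 1.1. Distance in frame 2: 2.2.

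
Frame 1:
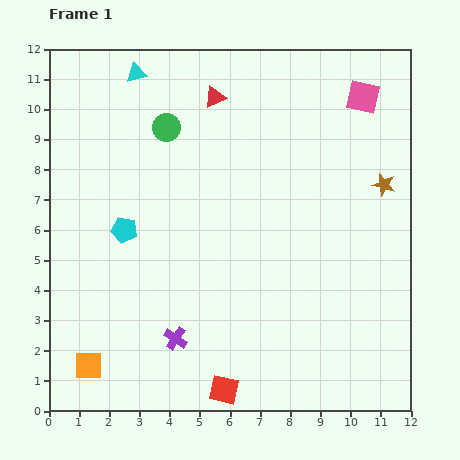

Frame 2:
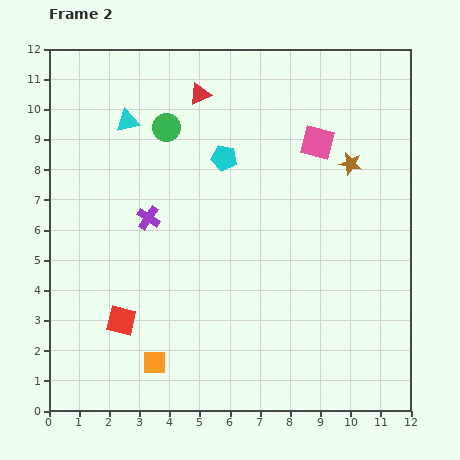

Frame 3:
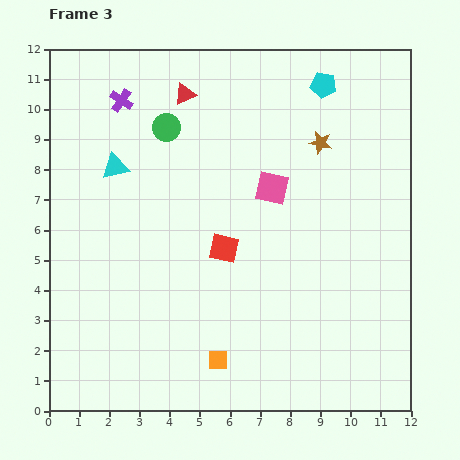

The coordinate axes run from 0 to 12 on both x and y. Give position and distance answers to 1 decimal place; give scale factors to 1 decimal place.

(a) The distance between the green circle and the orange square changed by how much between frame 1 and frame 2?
-0.5

Distance in frame 1: 8.3. Distance in frame 2: 7.8.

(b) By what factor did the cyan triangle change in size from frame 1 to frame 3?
1.4×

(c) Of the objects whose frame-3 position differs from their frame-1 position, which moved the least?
the red triangle

(moved 1.0)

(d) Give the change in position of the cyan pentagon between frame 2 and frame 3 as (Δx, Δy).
(3.3, 2.4)

The cyan pentagon was at (5.8, 8.4) in frame 2 and (9.1, 10.8) in frame 3.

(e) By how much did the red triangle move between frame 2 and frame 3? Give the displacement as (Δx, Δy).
(-0.5, 0.0)

The red triangle was at (5.0, 10.5) in frame 2 and (4.5, 10.5) in frame 3.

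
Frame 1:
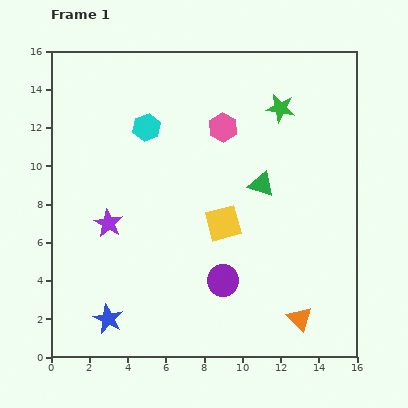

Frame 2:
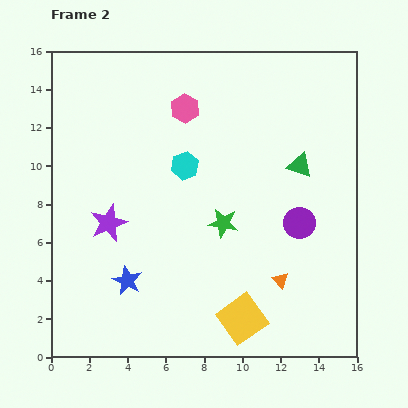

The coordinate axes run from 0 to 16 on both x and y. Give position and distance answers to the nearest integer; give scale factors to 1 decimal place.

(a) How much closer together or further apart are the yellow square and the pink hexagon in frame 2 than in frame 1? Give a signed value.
+6

Distance in frame 1: 5. Distance in frame 2: 11.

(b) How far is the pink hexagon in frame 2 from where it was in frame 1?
2

The pink hexagon moved from (9, 12) to (7, 13), a distance of √(2² + 1²) ≈ 2.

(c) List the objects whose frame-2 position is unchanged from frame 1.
the purple star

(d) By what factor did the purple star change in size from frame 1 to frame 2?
1.3×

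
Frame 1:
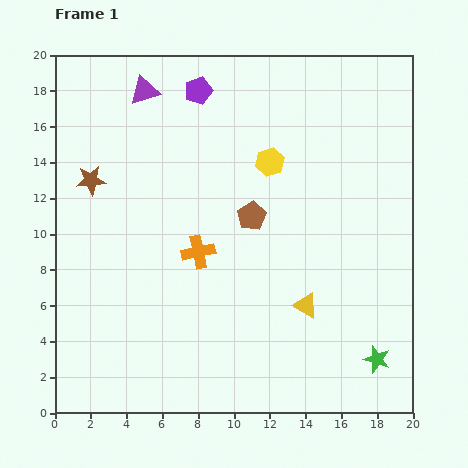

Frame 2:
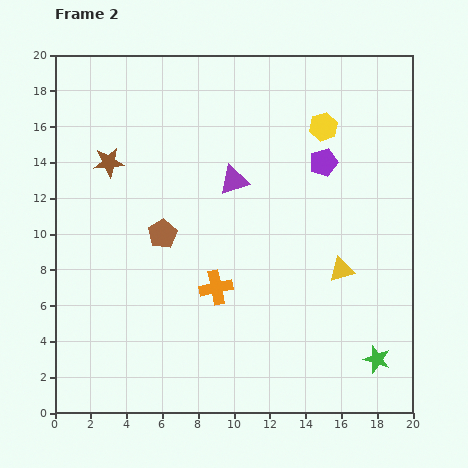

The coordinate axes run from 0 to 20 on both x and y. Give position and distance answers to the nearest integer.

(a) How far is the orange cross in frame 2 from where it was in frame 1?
2

The orange cross moved from (8, 9) to (9, 7), a distance of √(1² + 2²) ≈ 2.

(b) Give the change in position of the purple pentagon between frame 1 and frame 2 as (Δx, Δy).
(7, -4)

The purple pentagon was at (8, 18) in frame 1 and (15, 14) in frame 2.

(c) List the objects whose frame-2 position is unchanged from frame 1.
the green star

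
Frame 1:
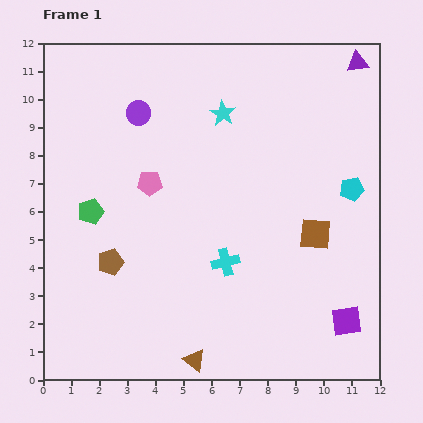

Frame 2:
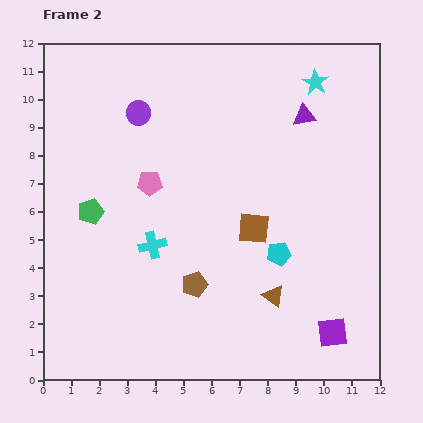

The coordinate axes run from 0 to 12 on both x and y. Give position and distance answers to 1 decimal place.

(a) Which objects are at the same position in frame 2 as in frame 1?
the purple circle, the pink pentagon, the green pentagon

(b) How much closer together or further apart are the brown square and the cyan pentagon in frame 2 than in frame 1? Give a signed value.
-0.8

Distance in frame 1: 2.1. Distance in frame 2: 1.3.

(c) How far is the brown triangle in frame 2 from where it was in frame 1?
3.6

The brown triangle moved from (5.4, 0.7) to (8.2, 3.0), a distance of √(2.8² + 2.3²) ≈ 3.6.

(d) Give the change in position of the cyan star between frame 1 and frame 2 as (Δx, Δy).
(3.3, 1.1)

The cyan star was at (6.4, 9.5) in frame 1 and (9.7, 10.6) in frame 2.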